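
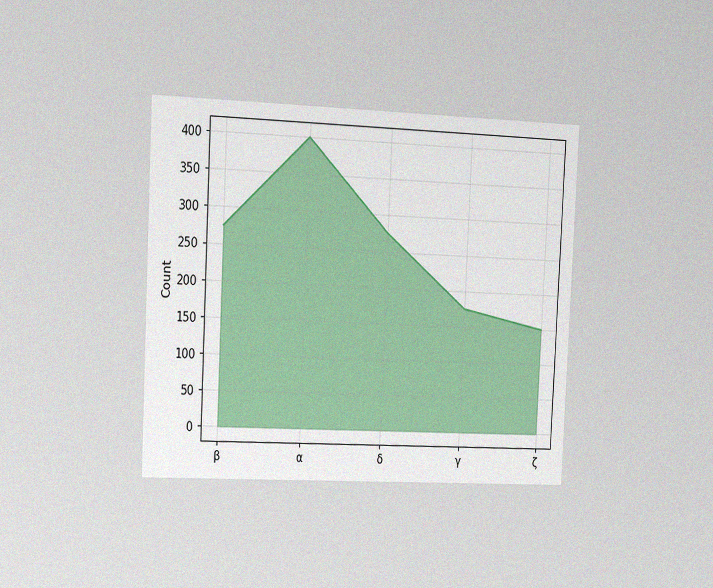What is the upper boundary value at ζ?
The chart is tilted about 3° clockwise and viewed slightly from the left, with some photo noise. At ζ the upper boundary is at 150.

150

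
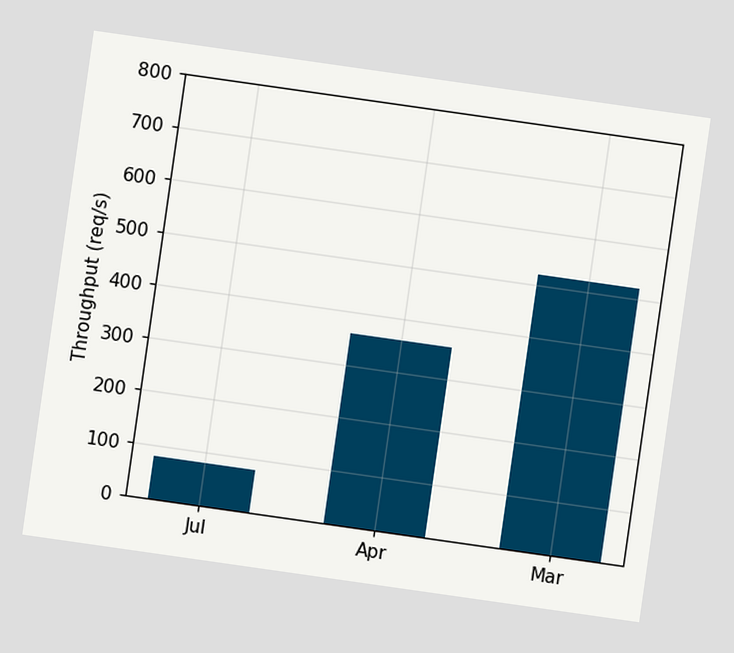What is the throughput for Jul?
80req/s

The chart is tilted about 8° clockwise. Reading along the chart's y-axis, the Jul bar reaches 80req/s.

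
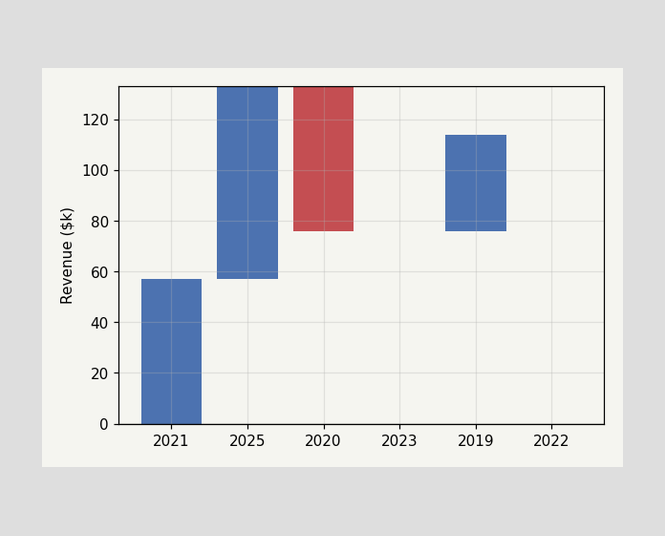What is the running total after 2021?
After 2021 the running total reaches $57k.

$57k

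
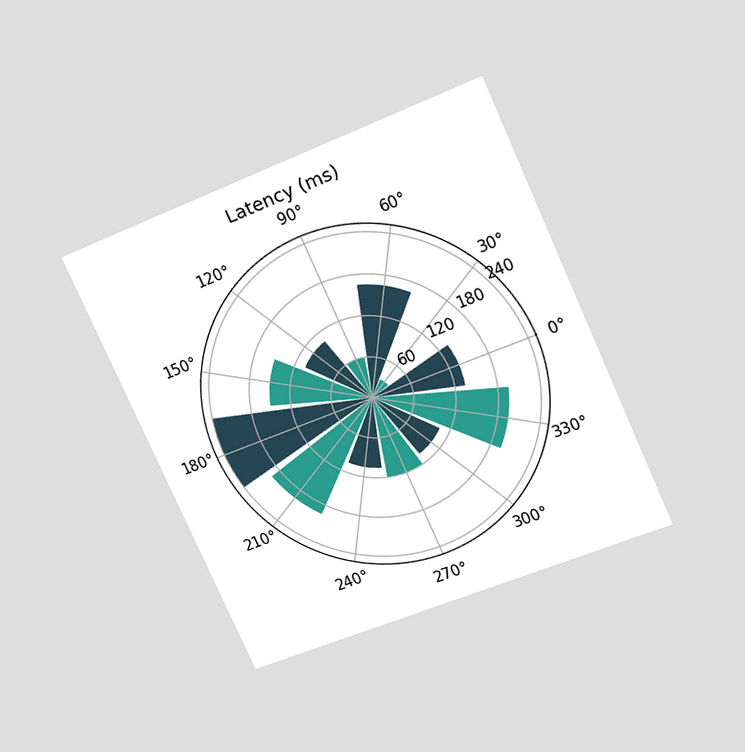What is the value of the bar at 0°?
135ms

The chart is tilted about 24° counter-clockwise and viewed slightly from above. The bar at 0° reaches 135ms on the radial axis.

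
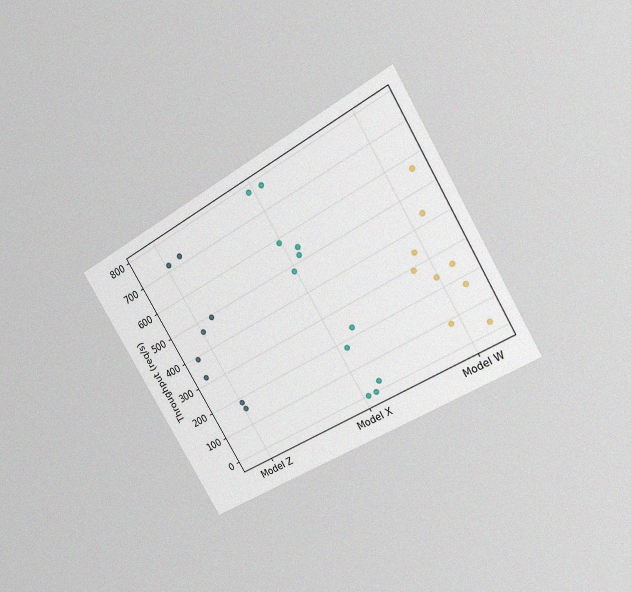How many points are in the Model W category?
9

The chart is tilted about 31° counter-clockwise and viewed at a slight angle, with some photo noise. Counting the markers in the Model W column gives 9.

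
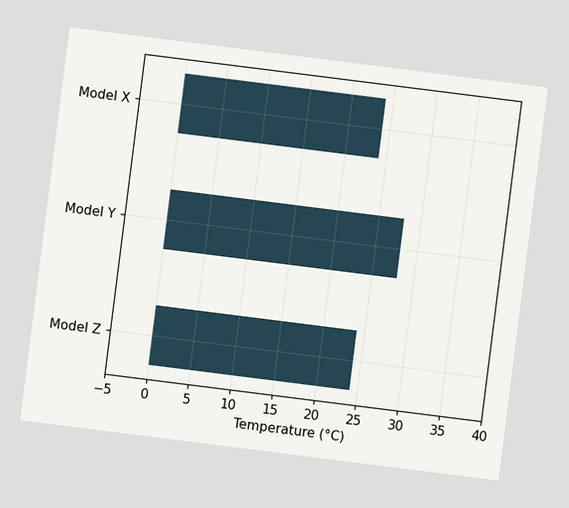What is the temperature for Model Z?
24°C

The chart is tilted about 7° clockwise. Reading along the chart's x-axis, the Model Z bar reaches 24°C.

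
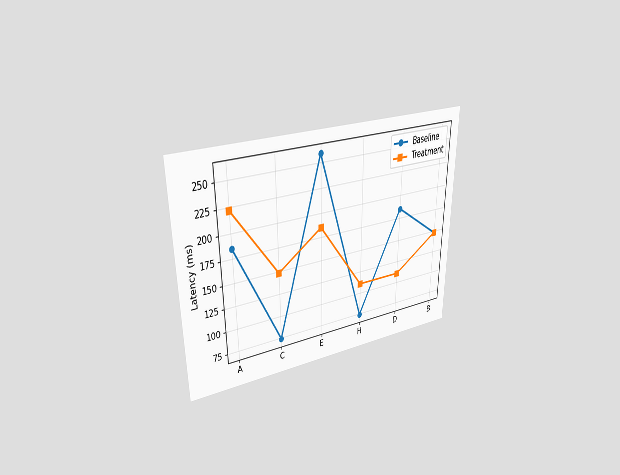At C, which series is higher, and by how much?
Treatment, by 74ms

The chart is viewed at a slight angle. At C, Treatment sits above the other line by 74ms.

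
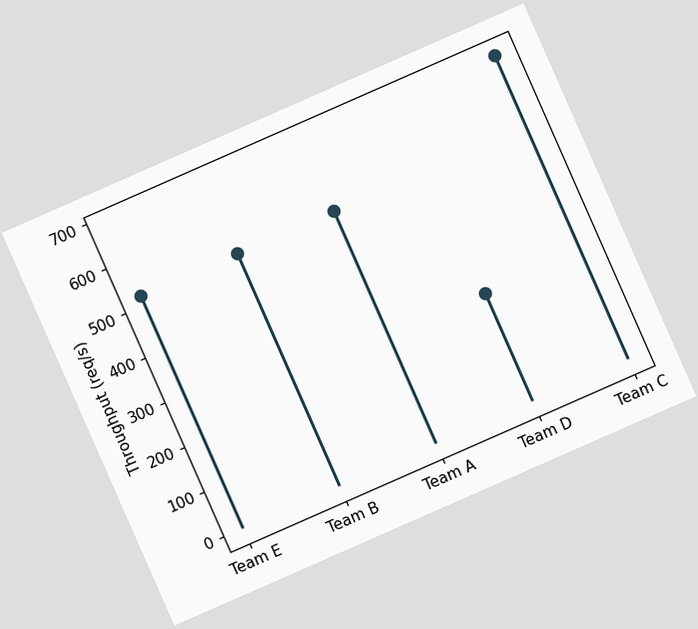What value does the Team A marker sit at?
The chart is tilted about 24° counter-clockwise. The Team A marker sits at 520req/s.

520req/s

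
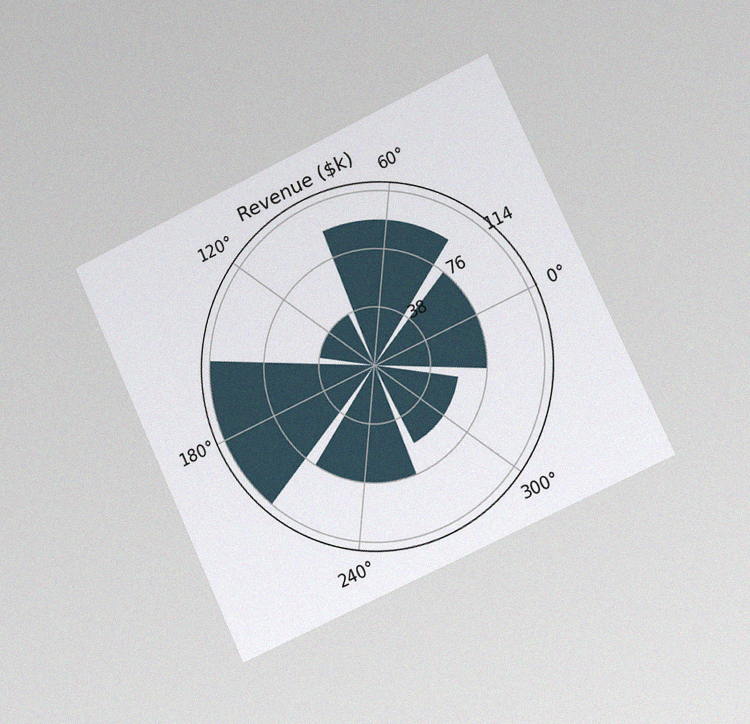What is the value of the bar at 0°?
$76k

The chart is tilted about 25° counter-clockwise and viewed slightly from the right, with some photo noise. The bar at 0° reaches $76k on the radial axis.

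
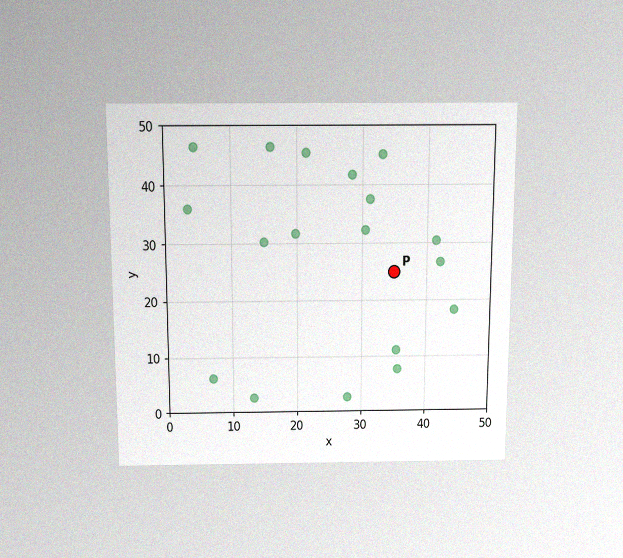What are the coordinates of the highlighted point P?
(35, 25)

The chart is viewed slightly from above, with some photo noise. Following the gridlines from P to each axis, P sits at (35, 25).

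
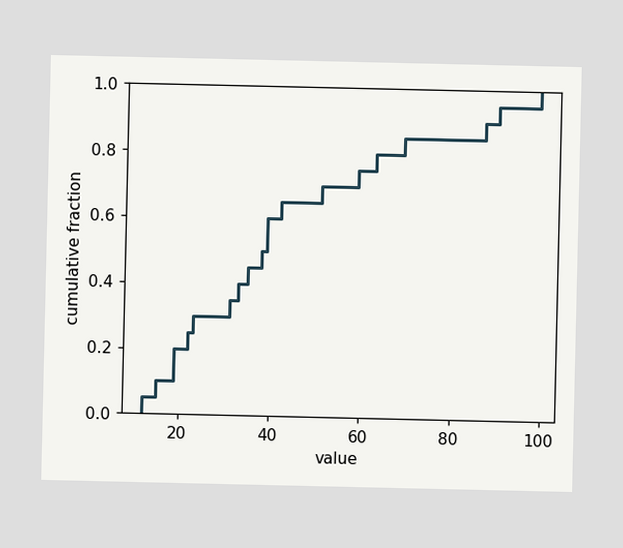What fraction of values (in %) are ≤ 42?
65%

At x=42 the ECDF step is at 65%.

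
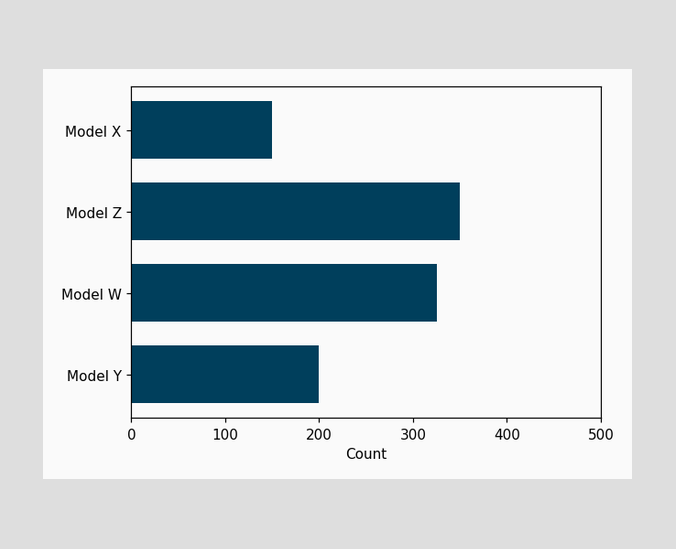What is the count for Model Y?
Reading along the chart's x-axis, the Model Y bar reaches 200.

200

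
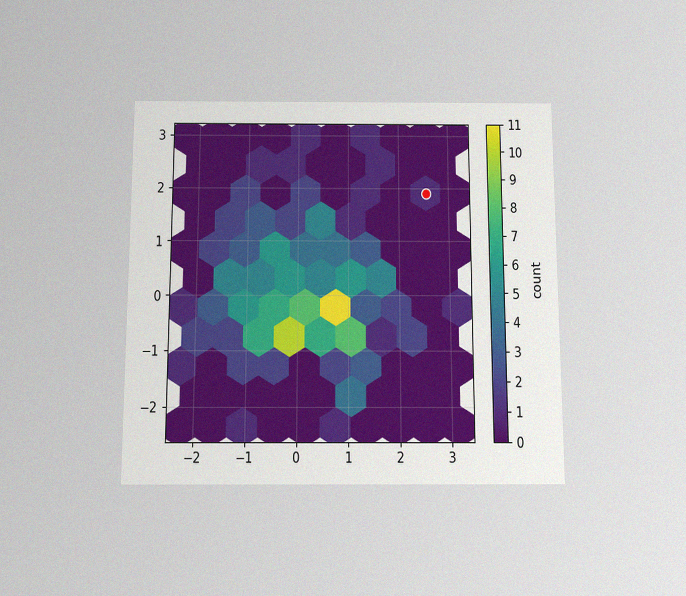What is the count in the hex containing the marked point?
1

The chart is viewed slightly from below, with some photo noise. The marked hex reads 1 on the colorbar.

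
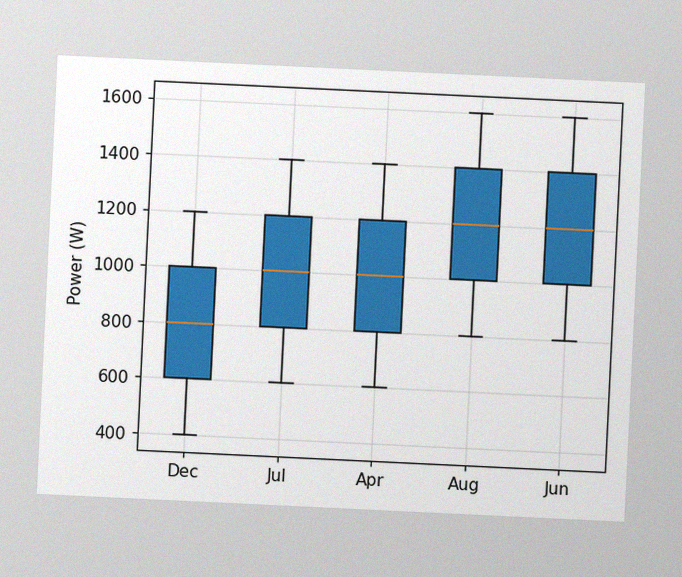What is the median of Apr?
1000W

The chart is tilted about 3° clockwise, with some photo noise. The median line in the Apr box sits at 1000W.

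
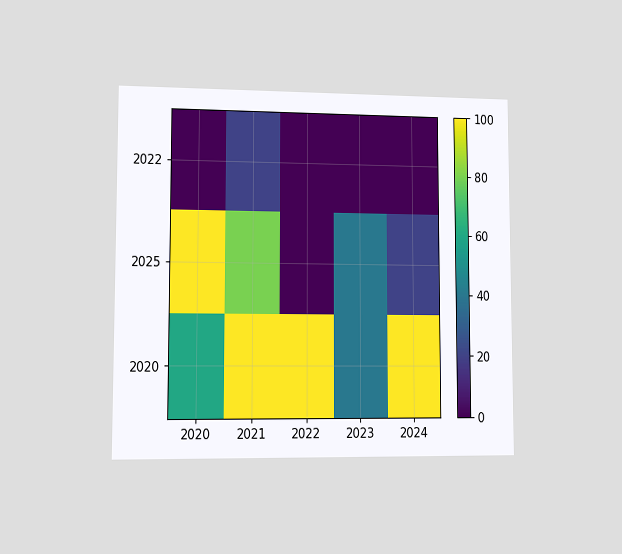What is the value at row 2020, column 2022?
The chart is viewed at a slight angle. Matching cell (2020, 2022) against the colorbar gives 100.

100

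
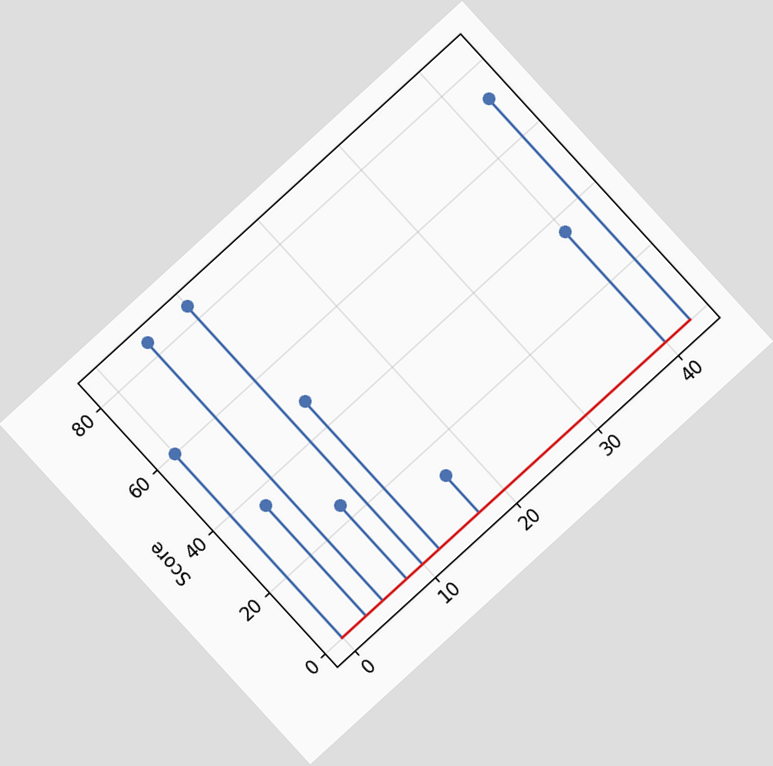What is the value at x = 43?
72

The chart is tilted about 42° counter-clockwise. The stem at x=43 reaches 72.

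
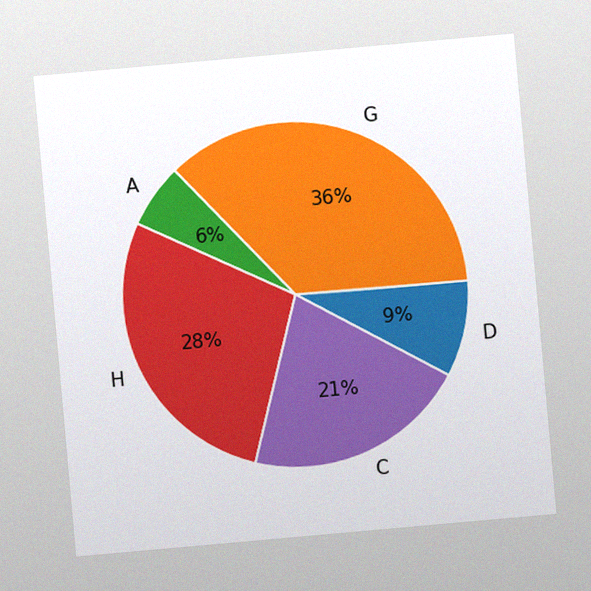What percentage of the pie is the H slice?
28%

The chart is tilted about 5° counter-clockwise, with some photo noise. The H slice takes up 28% of the pie.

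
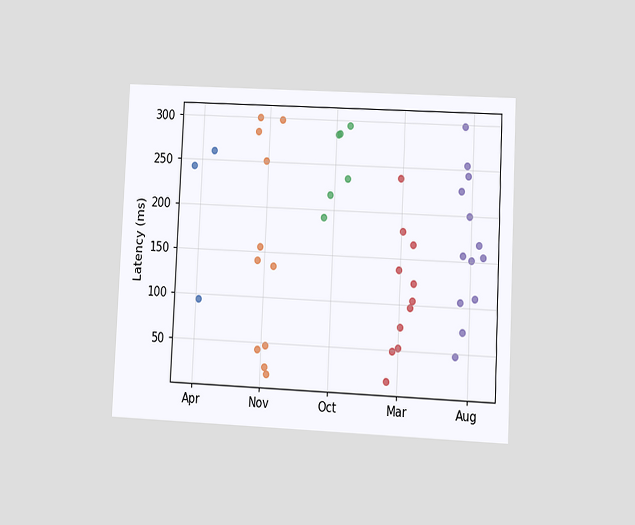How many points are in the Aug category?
13

The chart is tilted about 3° clockwise and viewed at a slight angle. Counting the markers in the Aug column gives 13.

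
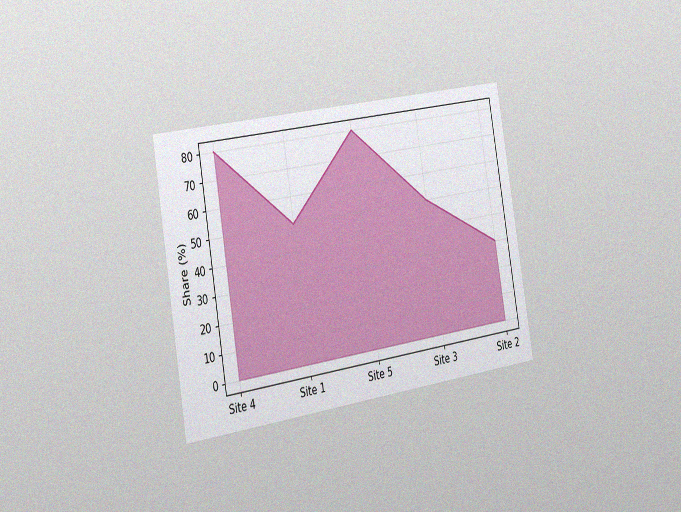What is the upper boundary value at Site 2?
The chart is tilted about 10° counter-clockwise and viewed slightly from the left, with some photo noise. At Site 2 the upper boundary is at 30%.

30%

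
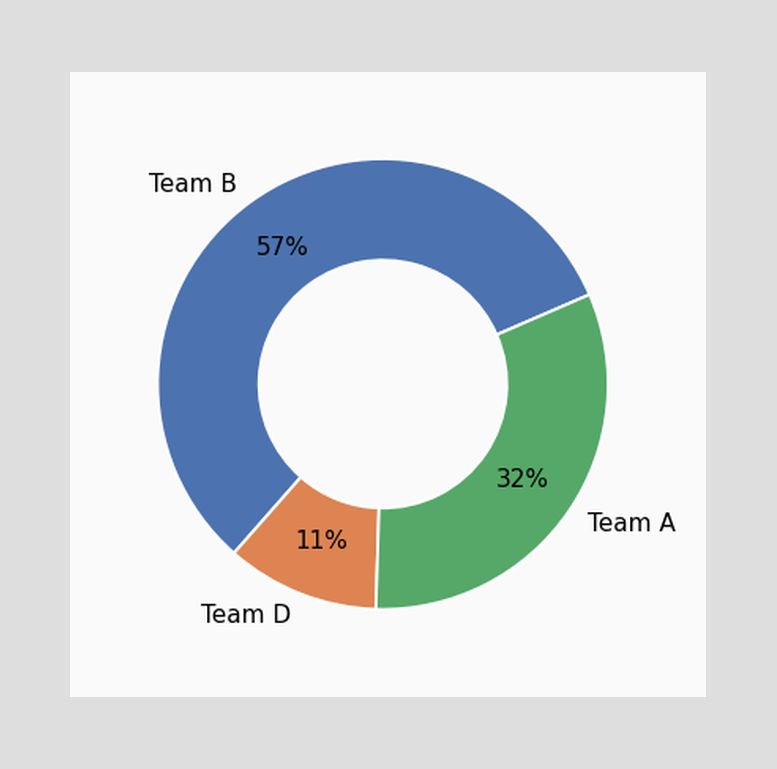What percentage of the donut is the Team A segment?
32%

The Team A segment takes up 32% of the ring.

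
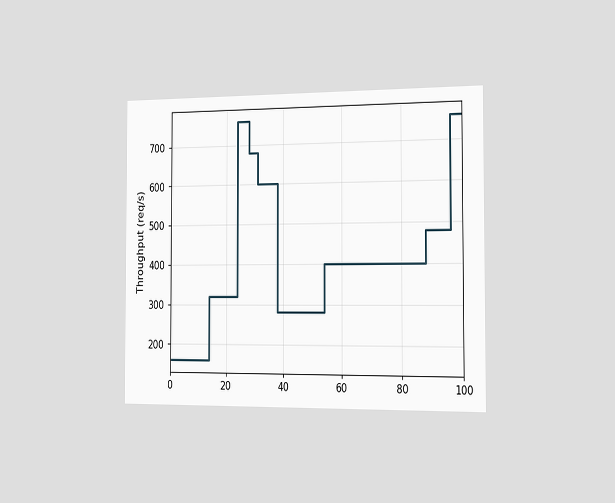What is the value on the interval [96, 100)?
The chart is viewed slightly from the right. On [96, 100) the step sits at 760req/s.

760req/s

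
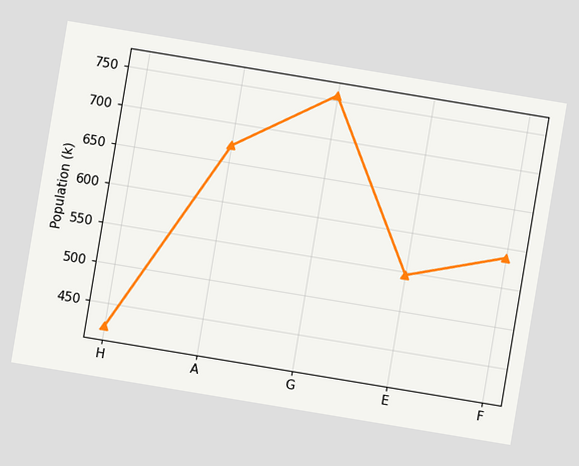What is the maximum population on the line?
756k

The chart is tilted about 9° clockwise. The highest point is at G, and reading across to the y-axis gives 756k.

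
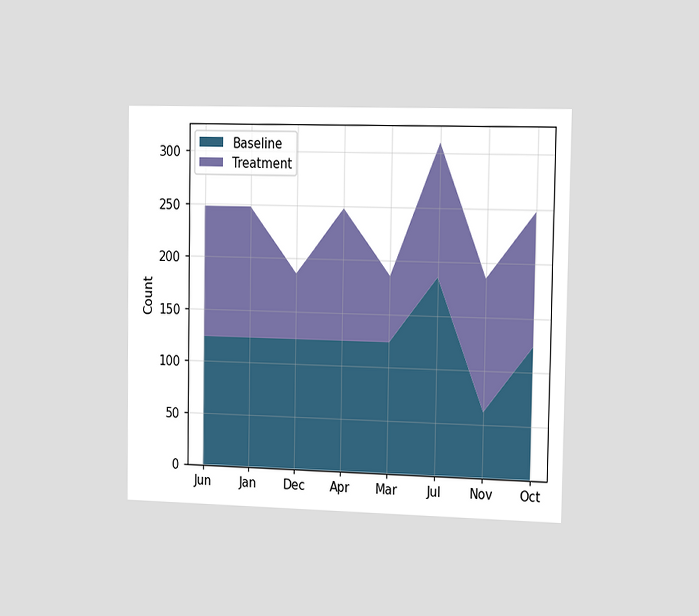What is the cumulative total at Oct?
248

The chart is viewed slightly from the right. The stacked total at Oct reaches 248.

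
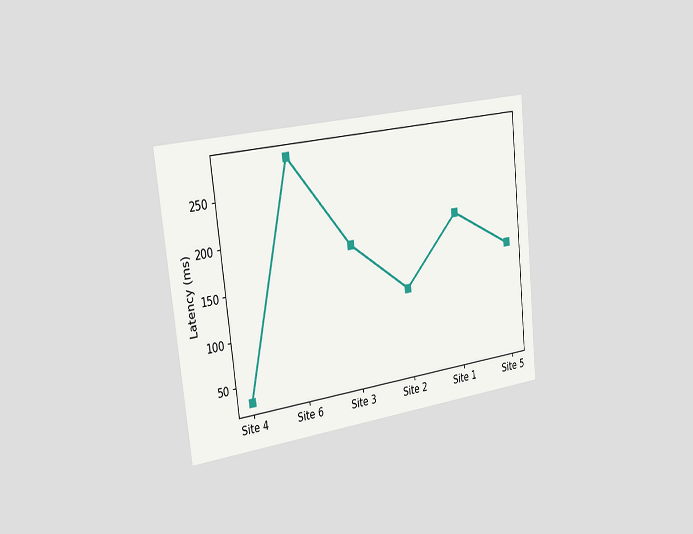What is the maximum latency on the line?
285ms

The chart is tilted about 6° counter-clockwise and viewed slightly from the left. The highest point is at Site 6, and reading across to the y-axis gives 285ms.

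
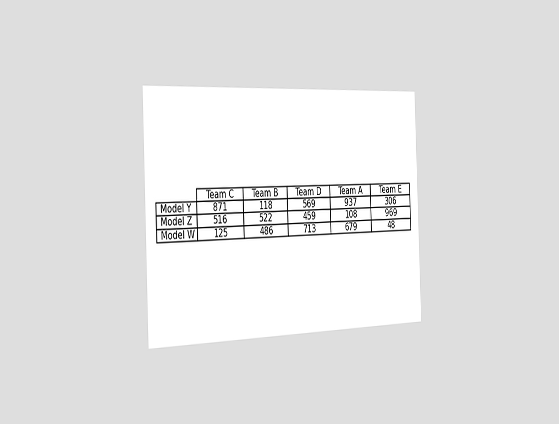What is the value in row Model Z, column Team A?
108

The chart is tilted about 2° counter-clockwise and viewed slightly from the left. The (Model Z, Team A) cell reads 108.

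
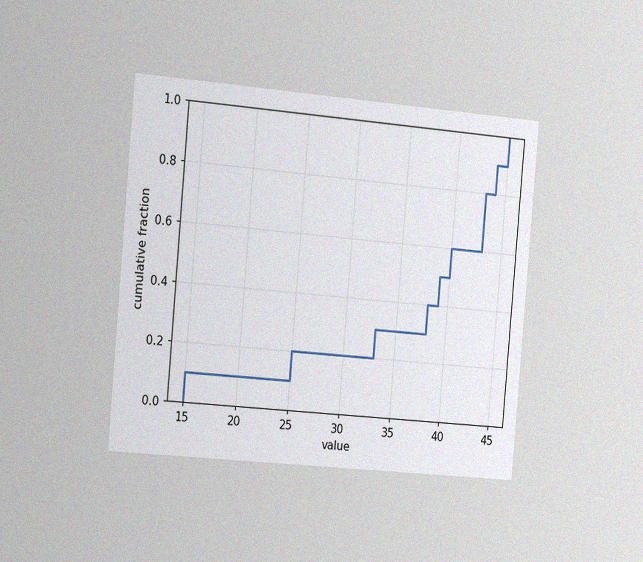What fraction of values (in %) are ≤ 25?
The chart is tilted about 5° clockwise and viewed slightly from the left, with some photo noise. At x=25 the ECDF step is at 20%.

20%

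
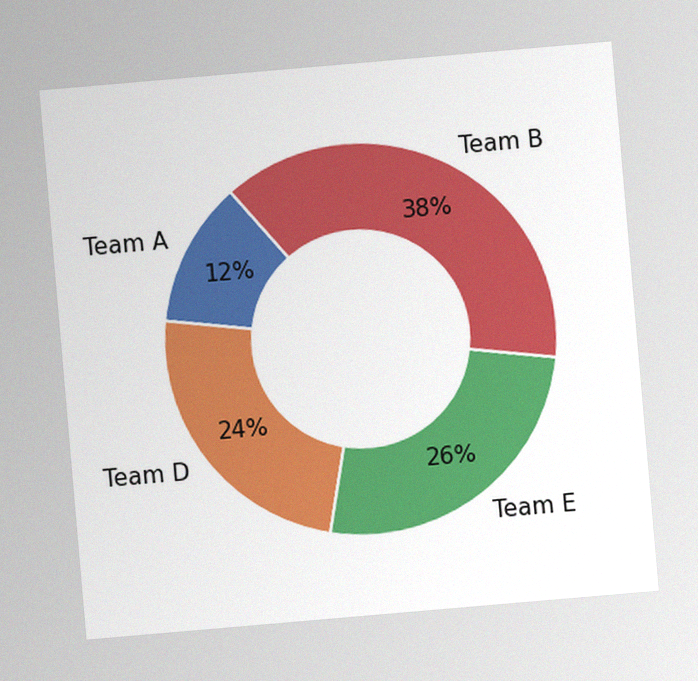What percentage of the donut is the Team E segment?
26%

The chart is tilted about 5° counter-clockwise, with some photo noise. The Team E segment takes up 26% of the ring.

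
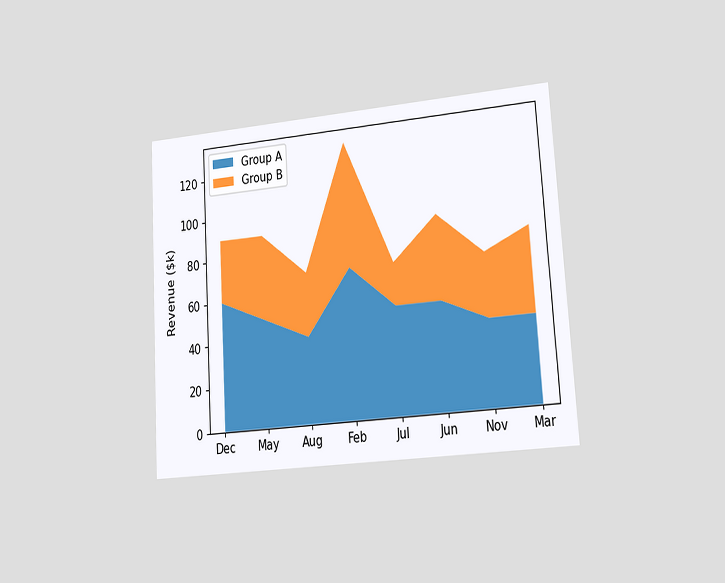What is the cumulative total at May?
$90k

The chart is tilted about 4° counter-clockwise and viewed at a slight angle. The stacked total at May reaches $90k.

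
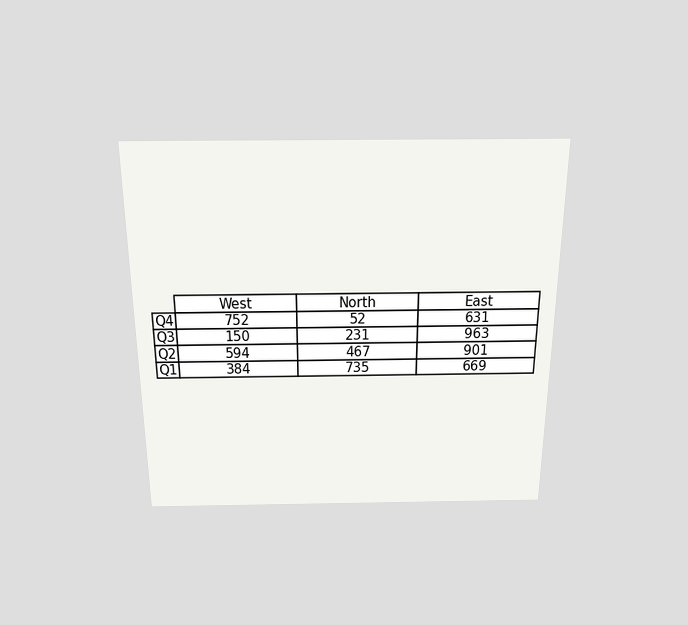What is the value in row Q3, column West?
150

The chart is viewed slightly from above. The (Q3, West) cell reads 150.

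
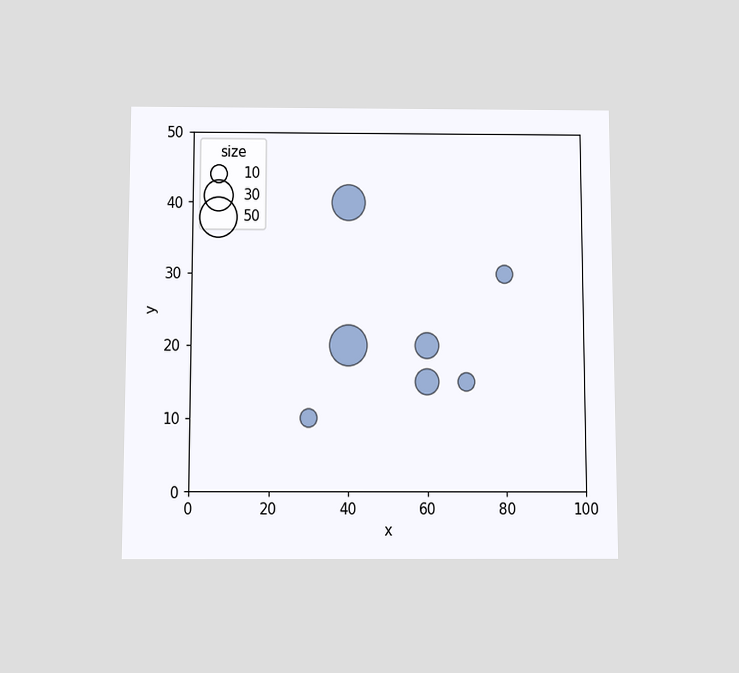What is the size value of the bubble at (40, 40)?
40

The chart is viewed slightly from below. Matching the bubble at (40, 40) against the size legend gives 40.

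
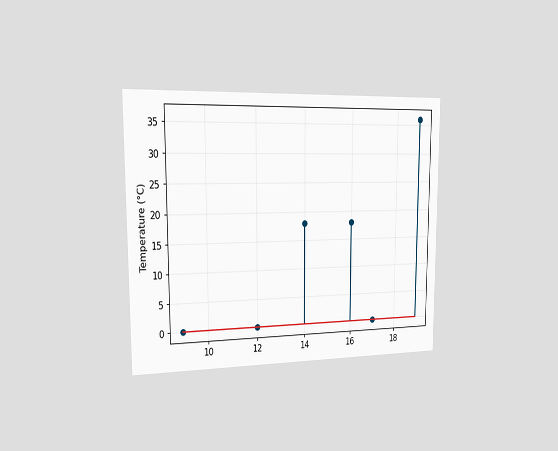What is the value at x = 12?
0°C

The chart is viewed slightly from the left. The stem at x=12 reaches 0°C.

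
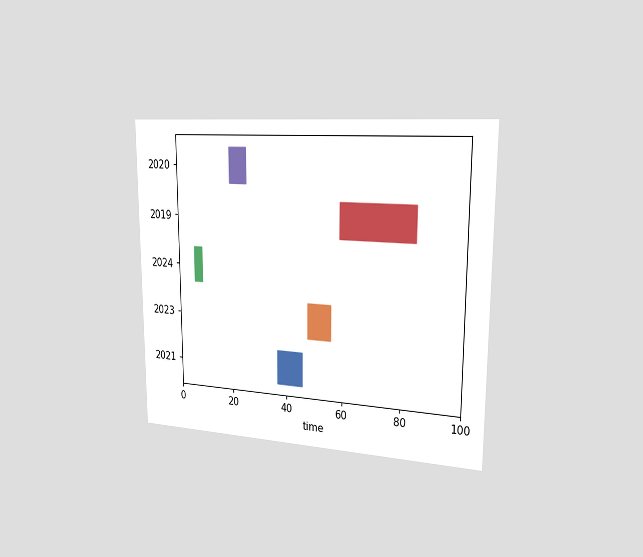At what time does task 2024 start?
The chart is viewed slightly from the right. The 2024 bar begins at t=6.

6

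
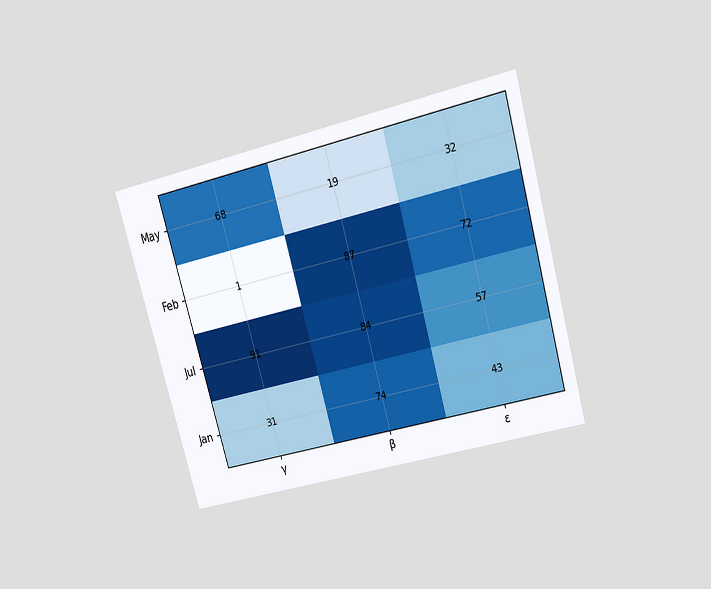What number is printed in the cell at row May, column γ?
The chart is tilted about 16° counter-clockwise and viewed slightly from above. The (May, γ) cell reads 68.

68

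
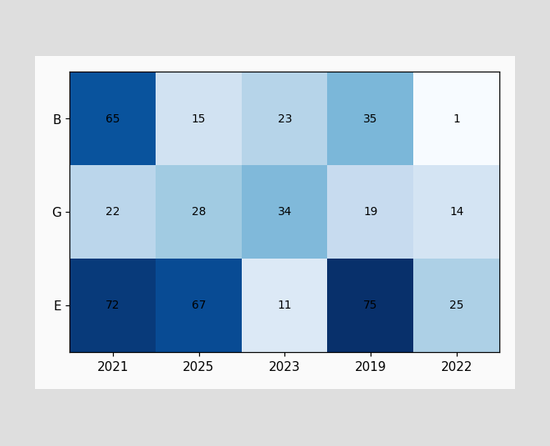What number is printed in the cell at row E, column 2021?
72

The (E, 2021) cell reads 72.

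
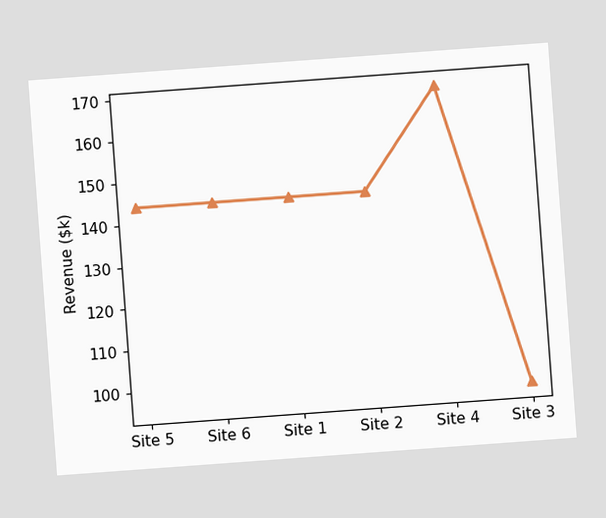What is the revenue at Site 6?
$144k

The chart is tilted about 4° counter-clockwise. At Site 6, the line is at $144k.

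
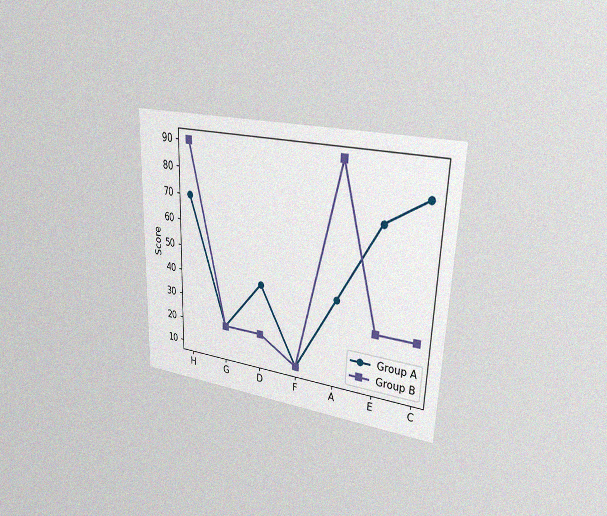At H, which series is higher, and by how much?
Group B, by 20

The chart is viewed slightly from the right, with some photo noise. At H, Group B sits above the other line by 20.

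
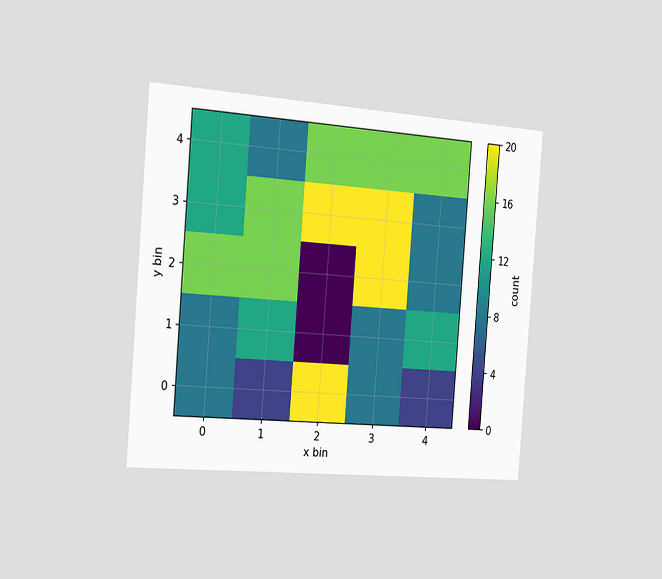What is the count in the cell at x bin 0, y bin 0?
The chart is tilted about 4° clockwise and viewed slightly from the left. Matching the cell (0, 0) against the colorbar gives 8.

8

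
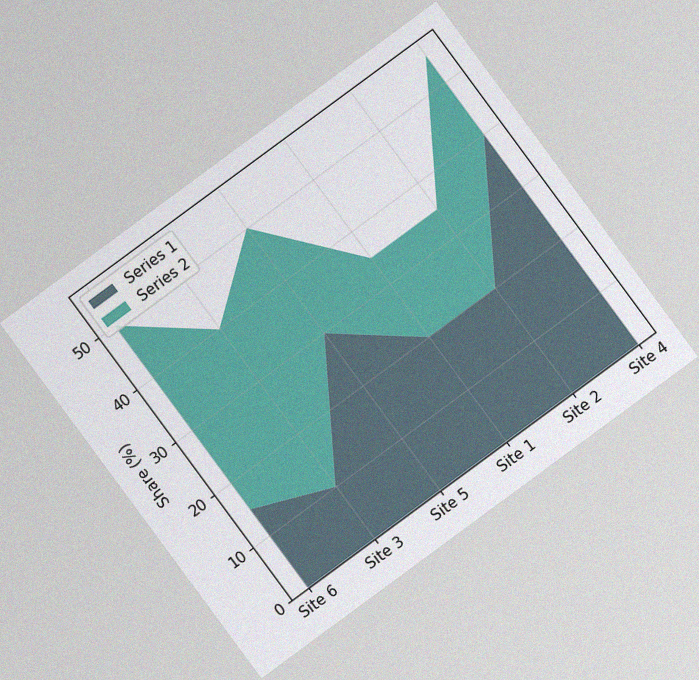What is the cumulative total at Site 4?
55%

The chart is tilted about 36° counter-clockwise, with some photo noise. The stacked total at Site 4 reaches 55%.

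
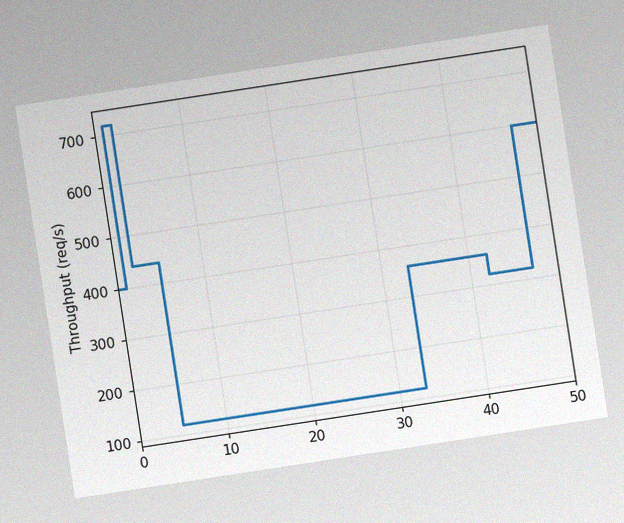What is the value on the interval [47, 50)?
The chart is tilted about 9° counter-clockwise, with some photo noise. On [47, 50) the step sits at 600req/s.

600req/s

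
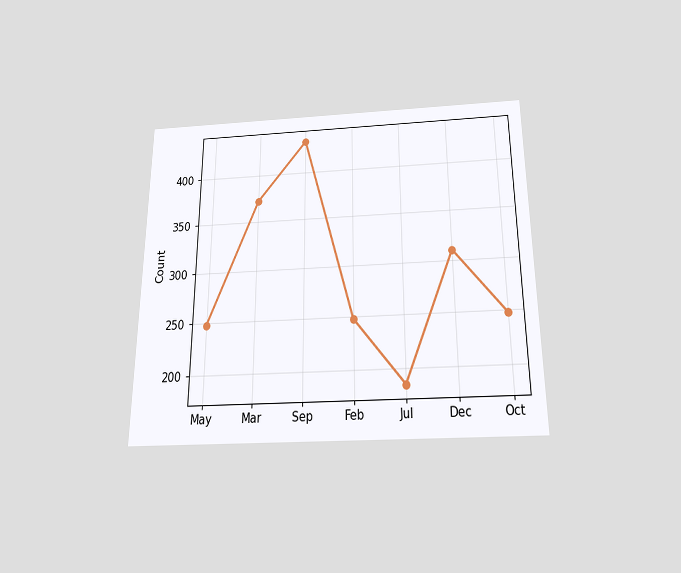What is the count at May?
The chart is viewed slightly from below. At May, the line is at 248.

248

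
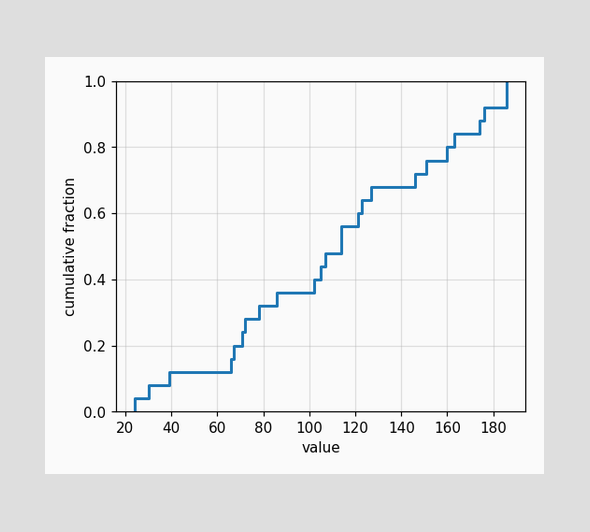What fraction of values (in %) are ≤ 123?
64%

At x=123 the ECDF step is at 64%.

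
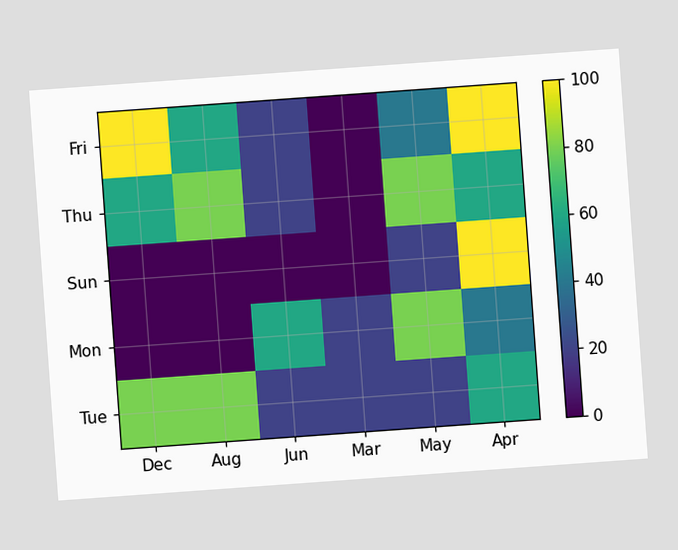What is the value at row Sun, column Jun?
The chart is tilted about 4° counter-clockwise. Matching cell (Sun, Jun) against the colorbar gives 0.

0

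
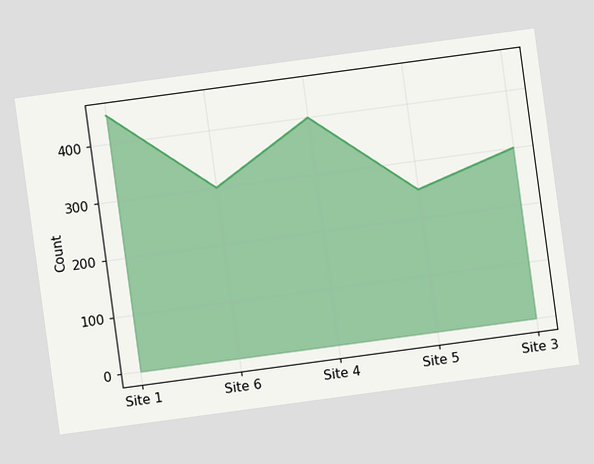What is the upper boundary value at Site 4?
The chart is tilted about 8° counter-clockwise. At Site 4 the upper boundary is at 400.

400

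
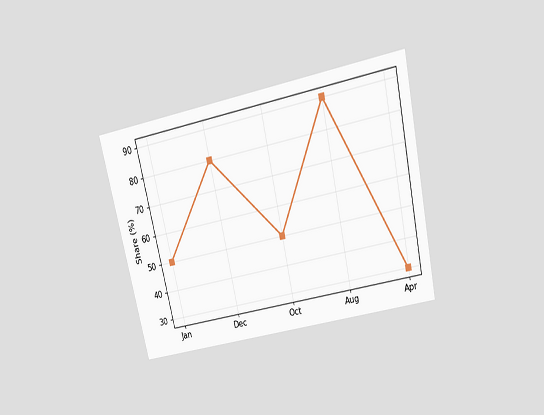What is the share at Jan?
The chart is tilted about 13° counter-clockwise and viewed slightly from above. At Jan, the line is at 50%.

50%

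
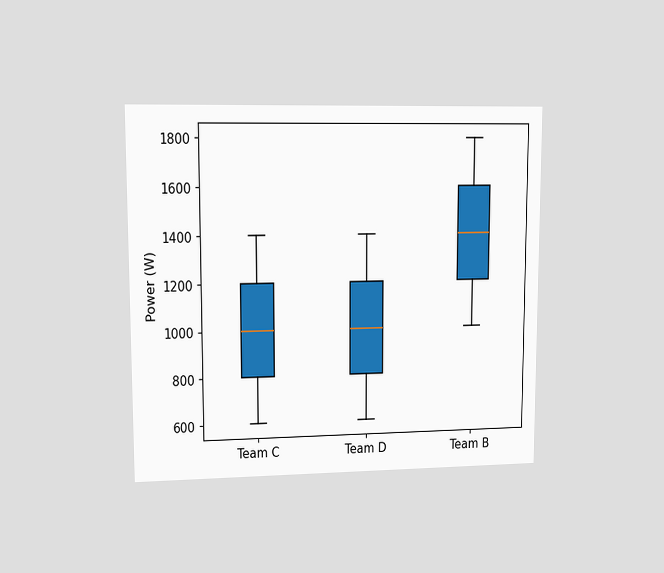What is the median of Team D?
The chart is viewed at a slight angle. The median line in the Team D box sits at 1000W.

1000W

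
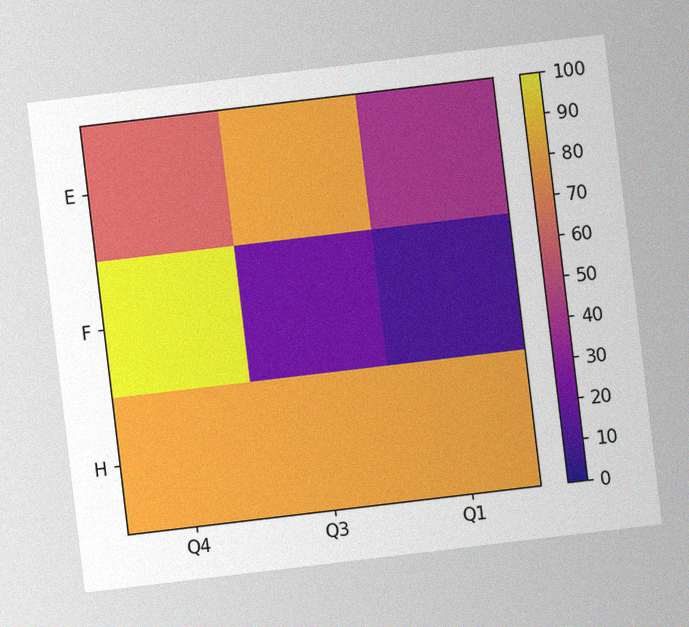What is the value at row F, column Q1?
The chart is tilted about 7° counter-clockwise, with some photo noise. Matching cell (F, Q1) against the colorbar gives 10.

10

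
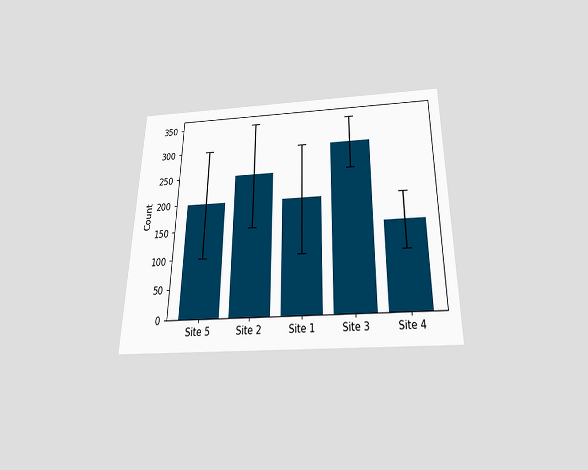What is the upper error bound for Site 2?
The chart is viewed slightly from below. The Site 2 bar's upper whisker reaches 350.

350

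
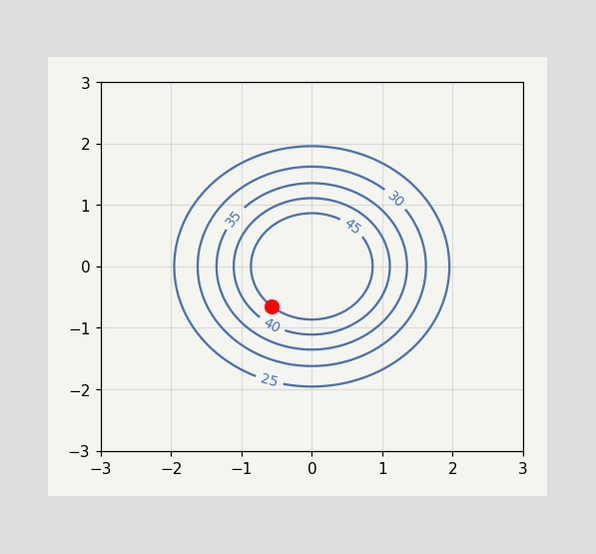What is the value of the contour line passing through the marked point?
The marked point sits on the contour labelled 45.

45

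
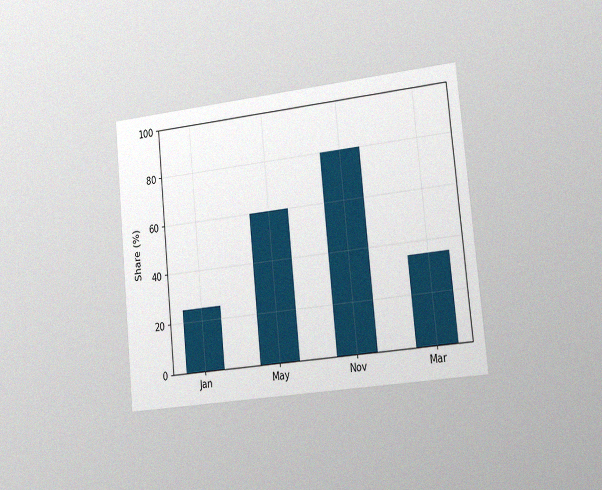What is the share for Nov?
The chart is tilted about 6° counter-clockwise and viewed slightly from the right, with some photo noise. Reading along the chart's y-axis, the Nov bar reaches 80%.

80%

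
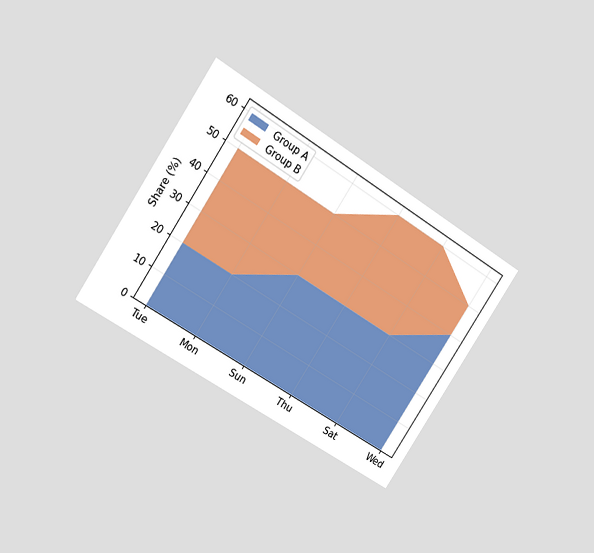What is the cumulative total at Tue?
50%

The chart is tilted about 34° clockwise and viewed at a slight angle. The stacked total at Tue reaches 50%.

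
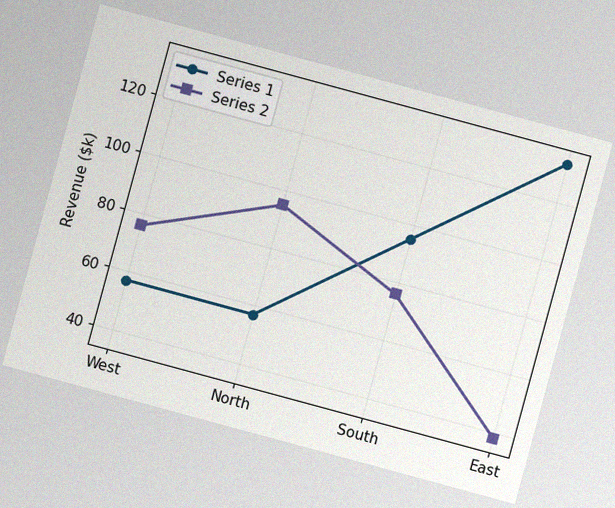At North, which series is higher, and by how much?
Series 2, by $38k

The chart is tilted about 15° clockwise, with some photo noise. At North, Series 2 sits above the other line by $38k.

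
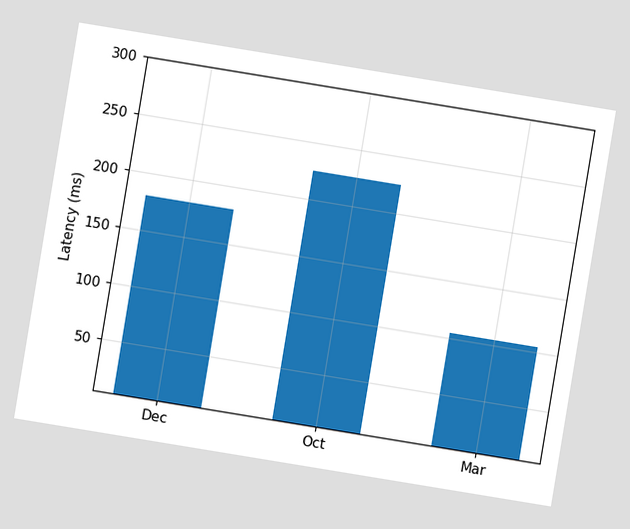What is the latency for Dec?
The chart is tilted about 9° clockwise. Reading along the chart's y-axis, the Dec bar reaches 180ms.

180ms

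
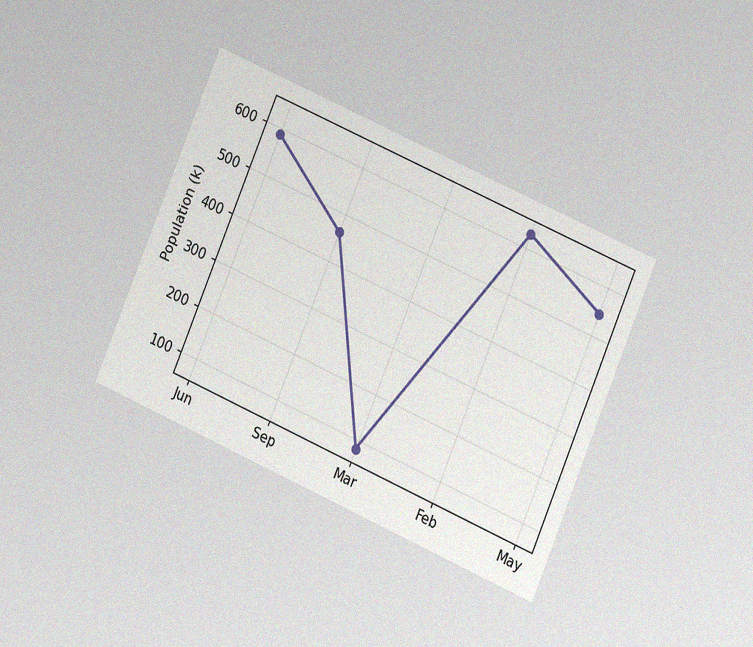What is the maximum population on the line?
The chart is tilted about 23° clockwise and viewed at a slight angle, with some photo noise. The highest point is at Feb, and reading across to the y-axis gives 630k.

630k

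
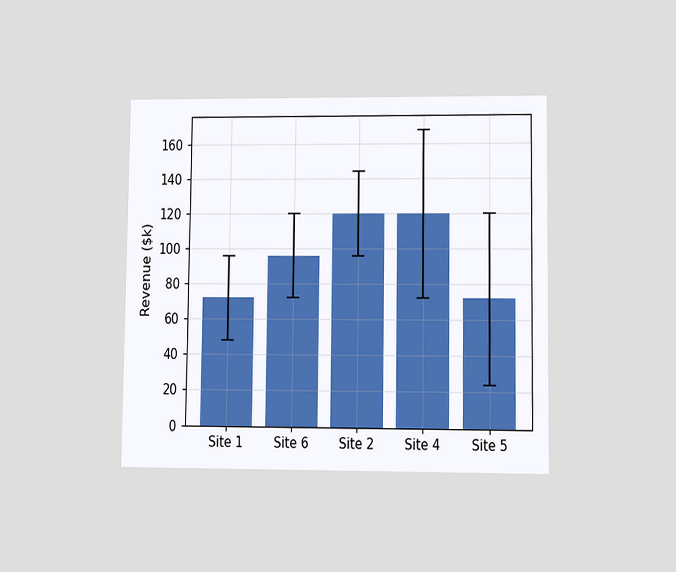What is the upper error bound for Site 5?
The chart is viewed at a slight angle. The Site 5 bar's upper whisker reaches $120k.

$120k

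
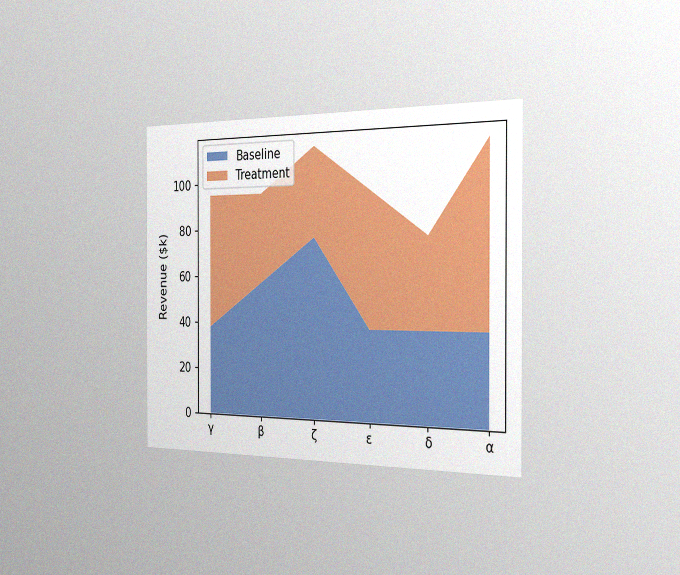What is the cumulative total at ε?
$95k

The chart is viewed slightly from the right, with some photo noise. The stacked total at ε reaches $95k.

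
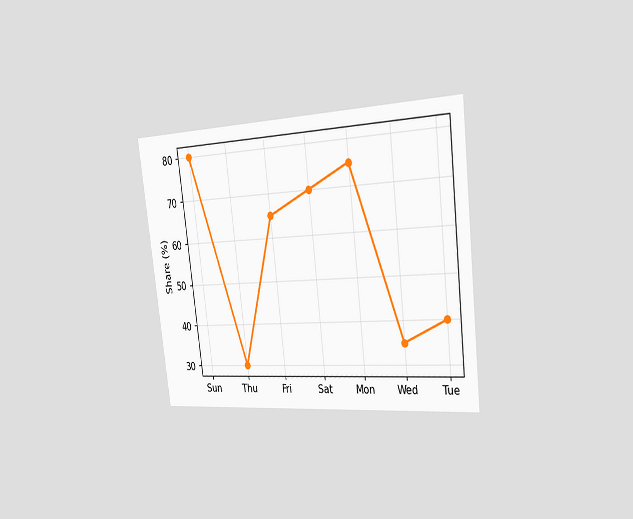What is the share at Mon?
The chart is tilted about 7° counter-clockwise and viewed slightly from the right. At Mon, the line is at 75%.

75%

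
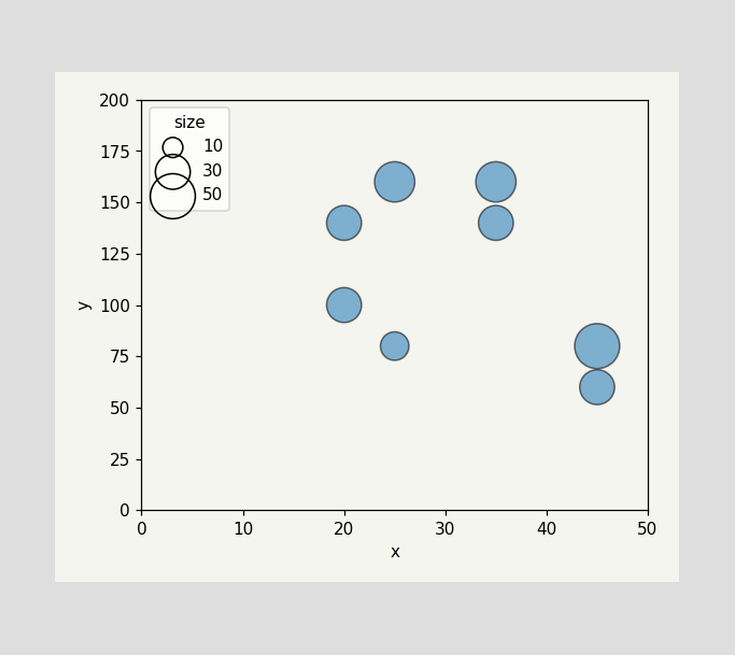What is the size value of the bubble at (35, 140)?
30

Matching the bubble at (35, 140) against the size legend gives 30.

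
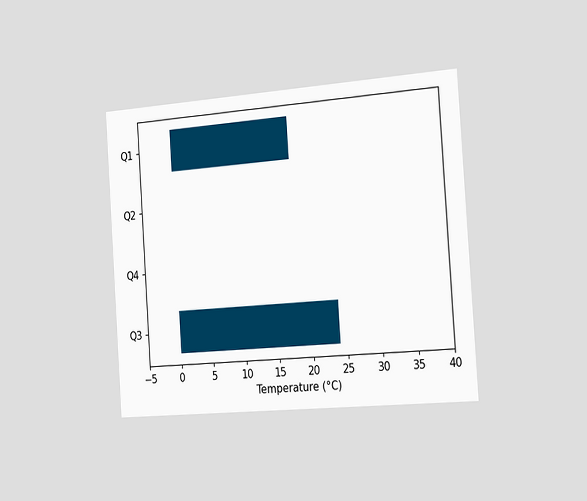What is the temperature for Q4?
The chart is tilted about 4° counter-clockwise and viewed slightly from the right. Reading along the chart's x-axis, the Q4 bar reaches 0°C.

0°C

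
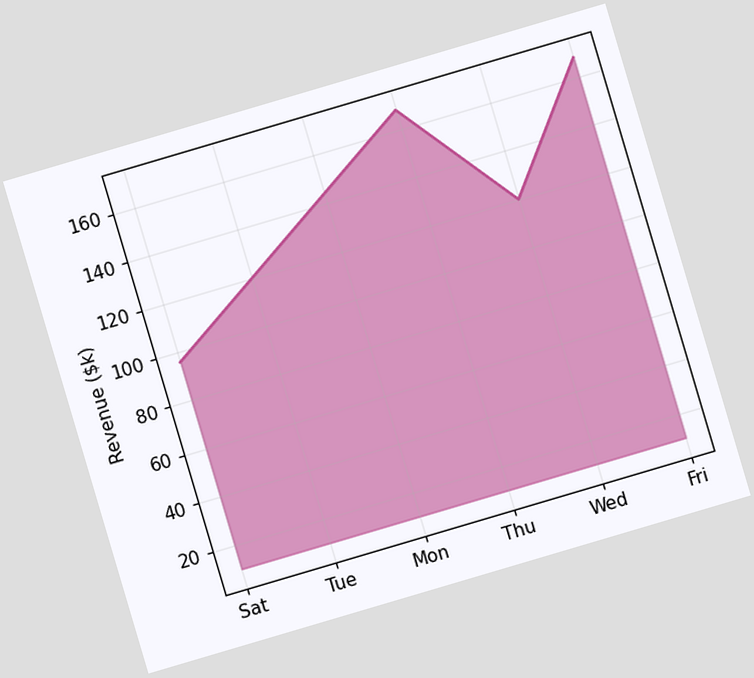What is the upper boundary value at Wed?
The chart is tilted about 16° counter-clockwise. At Wed the upper boundary is at $120k.

$120k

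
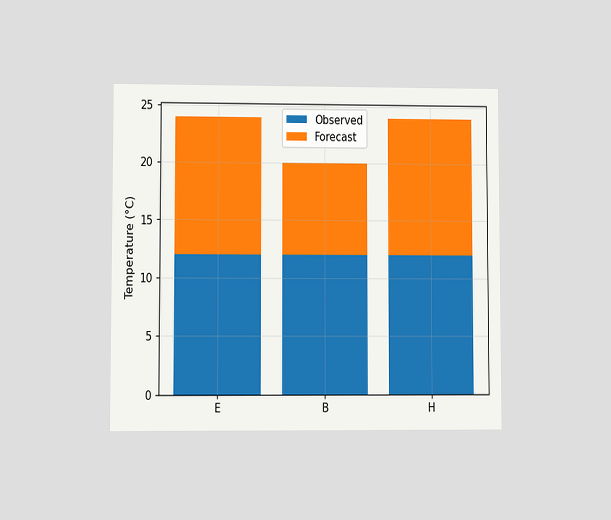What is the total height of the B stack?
20°C

The chart is viewed at a slight angle. The B stack's top reaches 20°C on the y-axis.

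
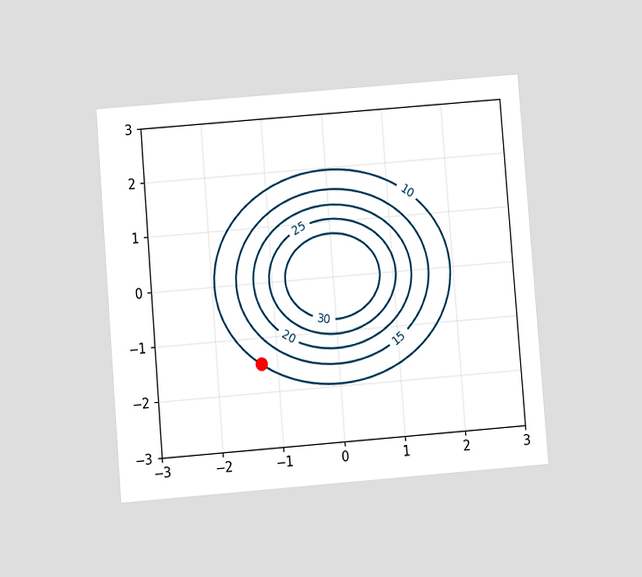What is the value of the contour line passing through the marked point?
10

The chart is tilted about 5° counter-clockwise and viewed at a slight angle. The marked point sits on the contour labelled 10.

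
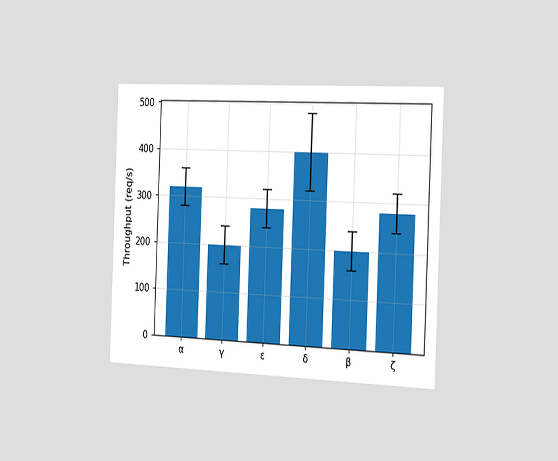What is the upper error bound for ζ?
The chart is tilted about 2° clockwise and viewed slightly from the right. The ζ bar's upper whisker reaches 320req/s.

320req/s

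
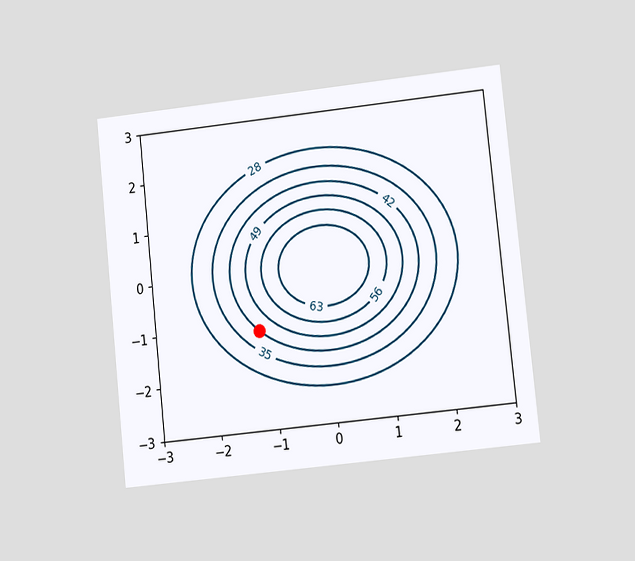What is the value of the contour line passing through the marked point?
42

The chart is tilted about 6° counter-clockwise and viewed at a slight angle. The marked point sits on the contour labelled 42.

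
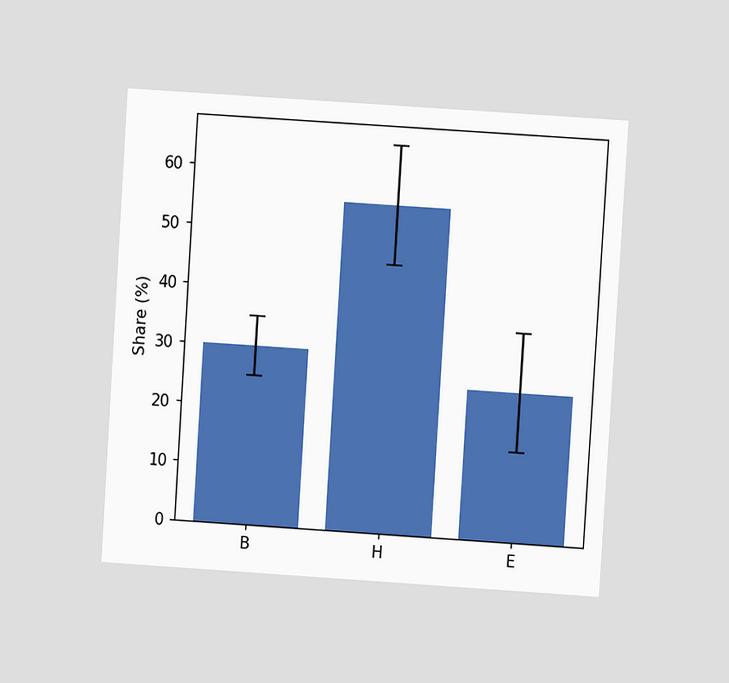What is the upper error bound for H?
The chart is tilted about 4° clockwise and viewed at a slight angle. The H bar's upper whisker reaches 65%.

65%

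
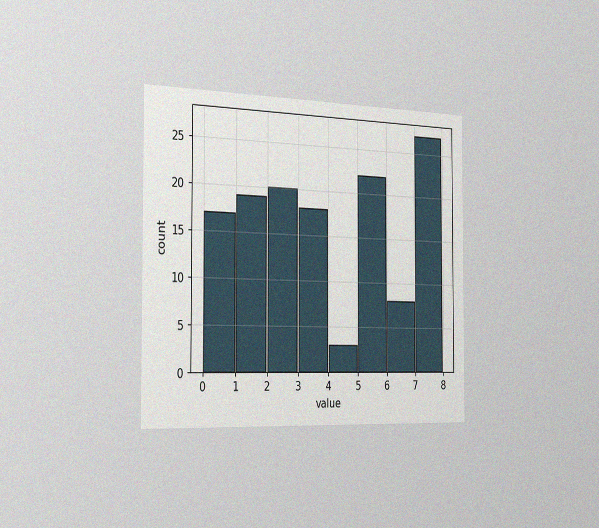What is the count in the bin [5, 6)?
The chart is viewed slightly from the left, with some photo noise. The [5, 6) bin has height 22.

22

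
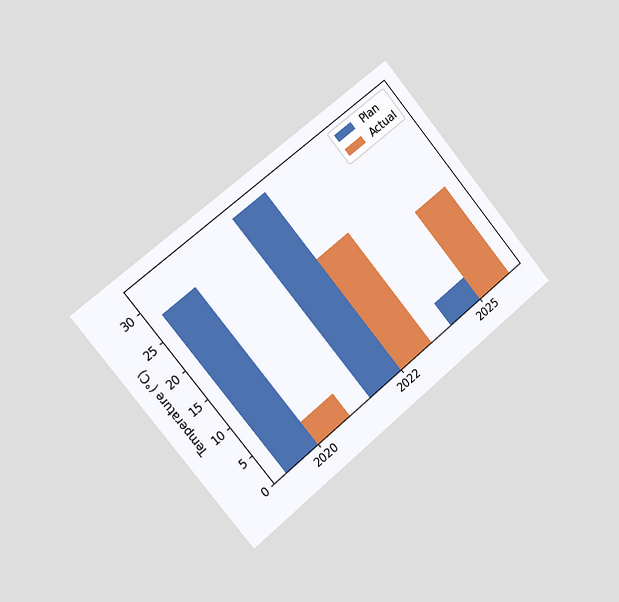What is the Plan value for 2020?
The chart is tilted about 40° counter-clockwise and viewed slightly from the left. The Plan bar at 2020 reaches 28°C on the y-axis.

28°C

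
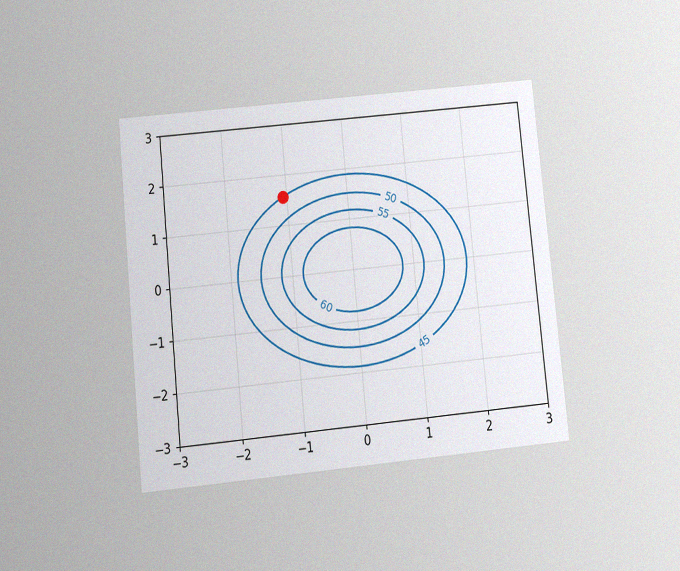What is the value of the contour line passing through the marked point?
The chart is tilted about 6° counter-clockwise and viewed slightly from below, with some photo noise. The marked point sits on the contour labelled 45.

45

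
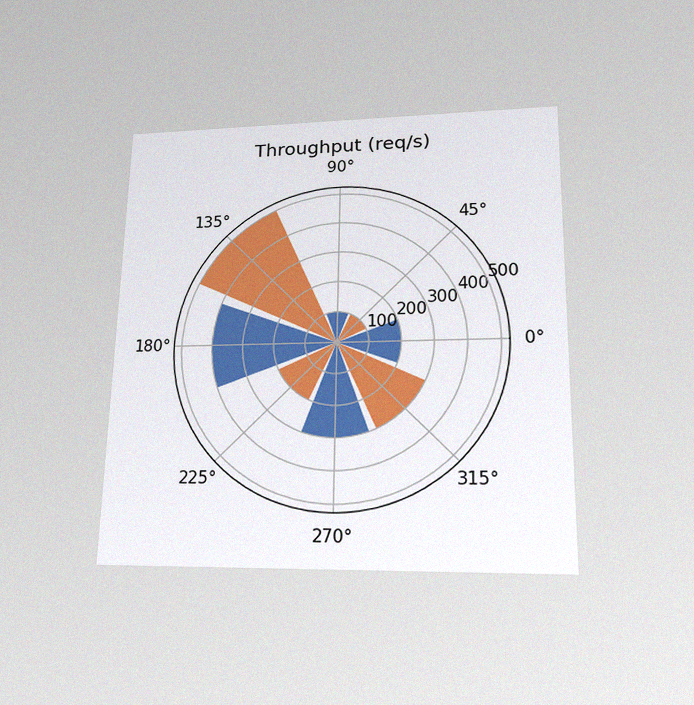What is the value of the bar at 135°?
500req/s

The chart is viewed slightly from below, with some photo noise. The bar at 135° reaches 500req/s on the radial axis.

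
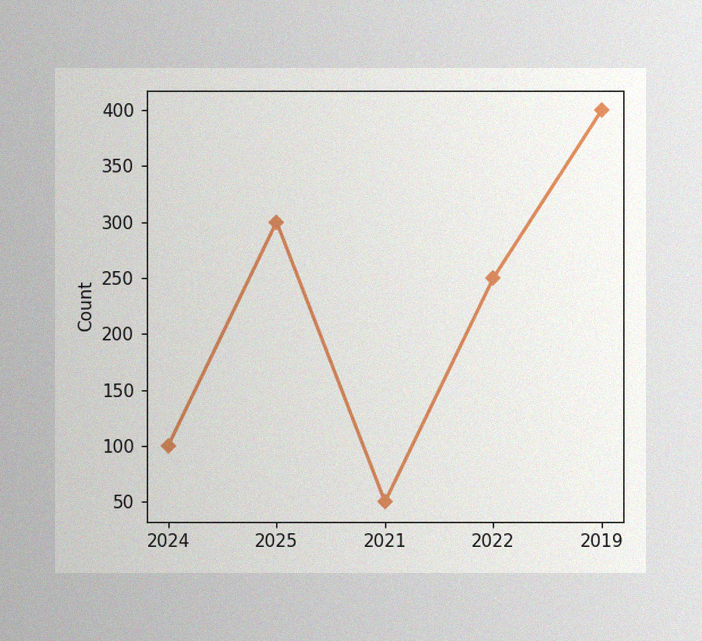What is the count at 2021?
The image has some photo noise and uneven lighting. At 2021, the line is at 50.

50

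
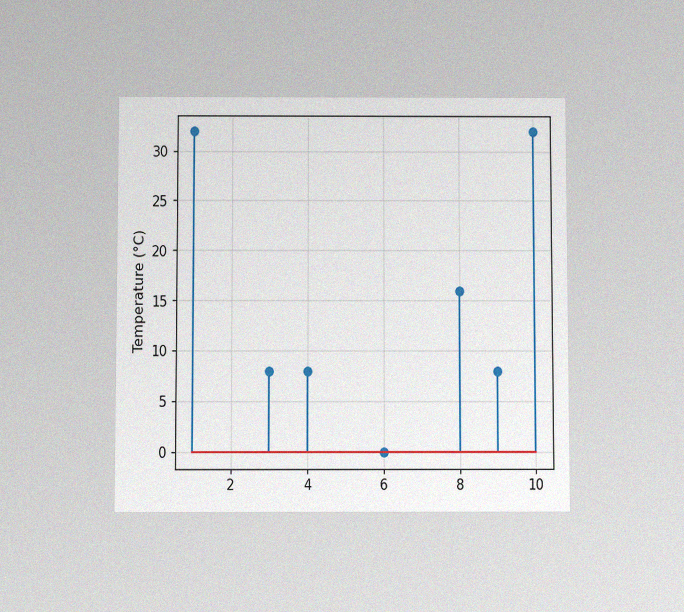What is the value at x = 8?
The chart is viewed slightly from below, with some photo noise. The stem at x=8 reaches 16°C.

16°C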